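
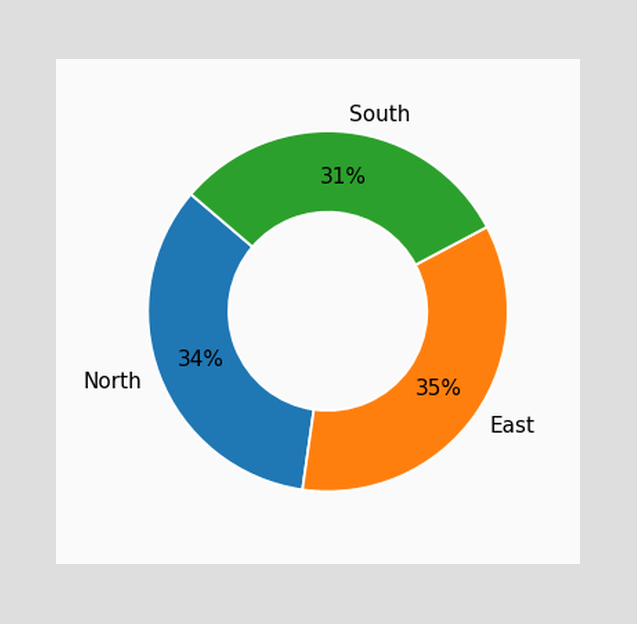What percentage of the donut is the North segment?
34%

The North segment takes up 34% of the ring.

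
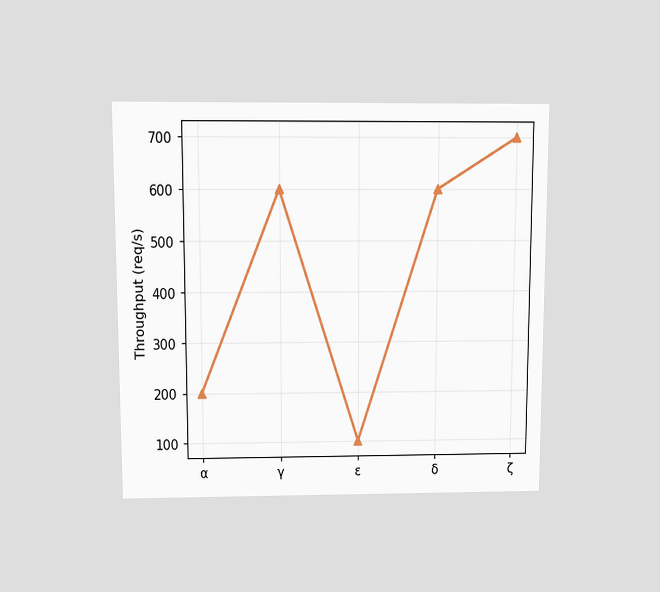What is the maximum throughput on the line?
The chart is viewed slightly from above. The highest point is at ζ, and reading across to the y-axis gives 700req/s.

700req/s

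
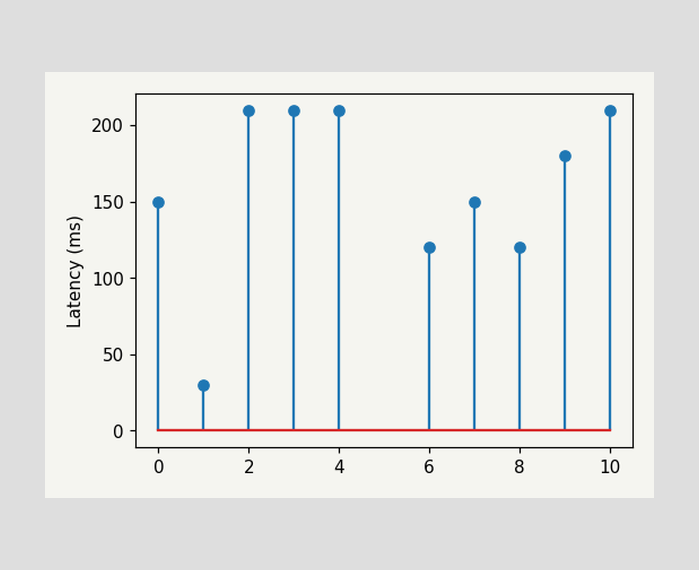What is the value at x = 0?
150ms

The stem at x=0 reaches 150ms.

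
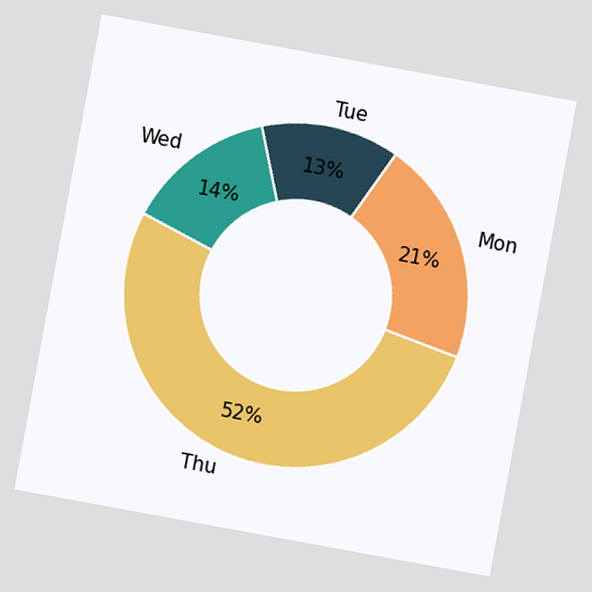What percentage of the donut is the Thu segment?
The chart is tilted about 10° clockwise. The Thu segment takes up 52% of the ring.

52%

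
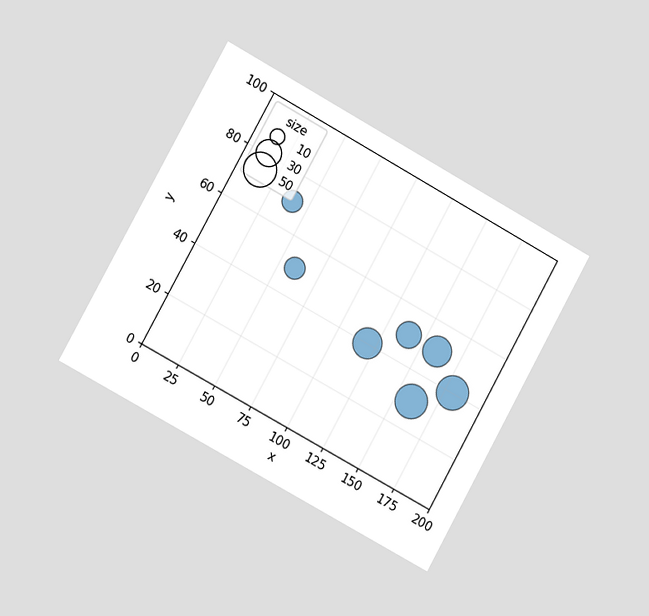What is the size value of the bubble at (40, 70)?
The chart is tilted about 29° clockwise and viewed slightly from the left. Matching the bubble at (40, 70) against the size legend gives 20.

20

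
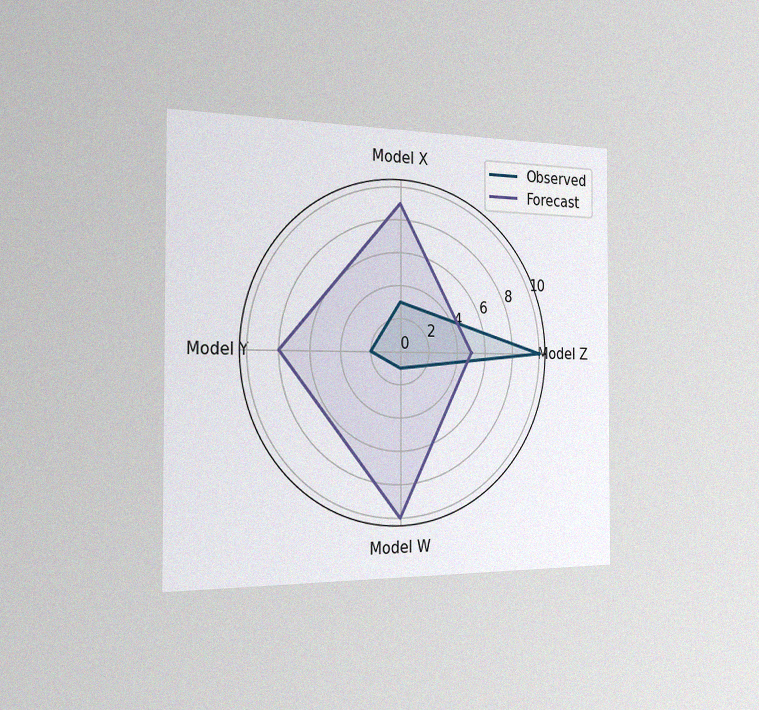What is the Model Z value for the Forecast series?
The chart is viewed slightly from the left, with some photo noise. On the Model Z axis, Forecast reaches 5.

5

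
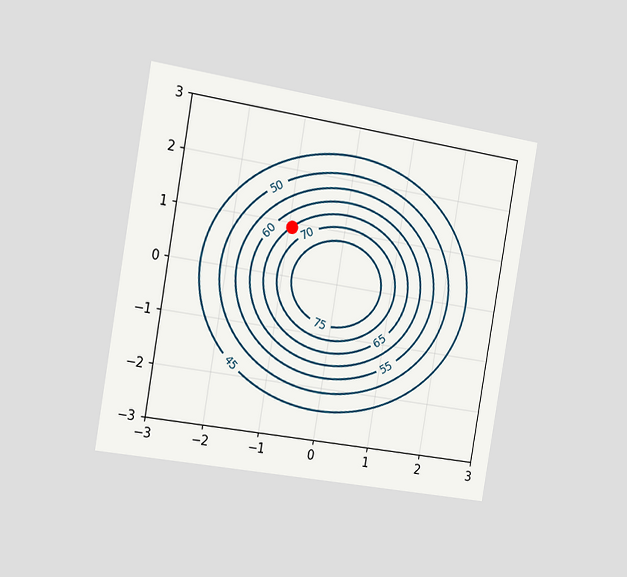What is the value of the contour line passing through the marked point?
The chart is tilted about 10° clockwise and viewed slightly from the left. The marked point sits on the contour labelled 65.

65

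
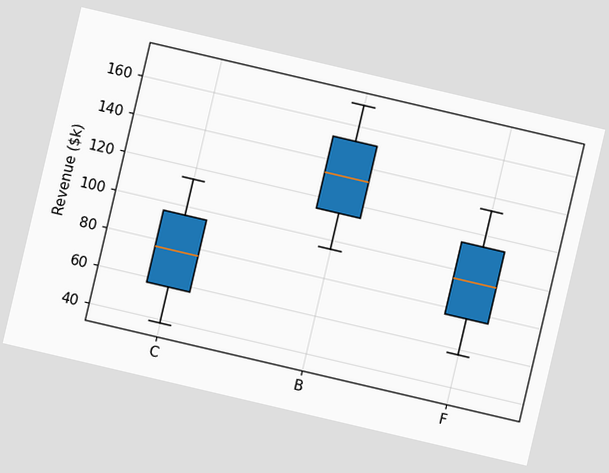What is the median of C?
$76k

The chart is tilted about 13° clockwise. The median line in the C box sits at $76k.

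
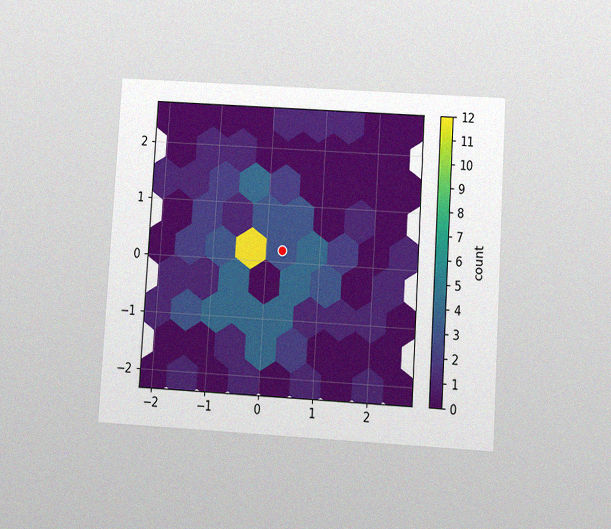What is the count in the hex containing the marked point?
The chart is tilted about 3° clockwise and viewed slightly from below, with some photo noise. The marked hex reads 3 on the colorbar.

3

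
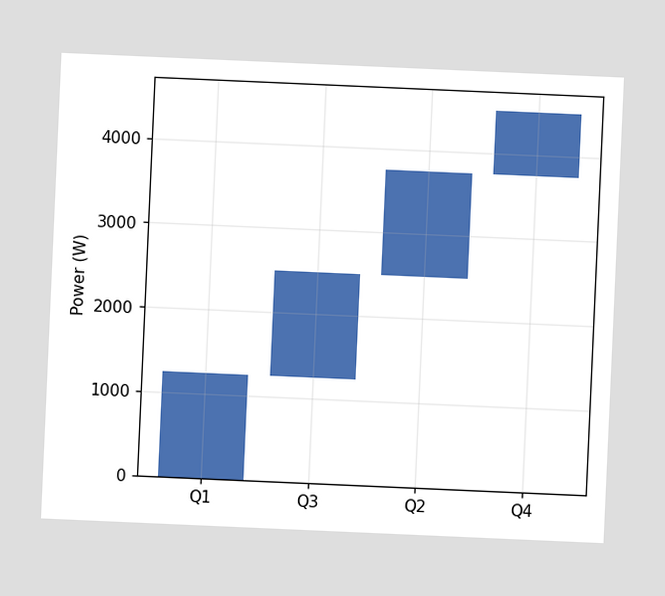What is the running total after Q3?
The chart is tilted about 3° clockwise. After Q3 the running total reaches 2500W.

2500W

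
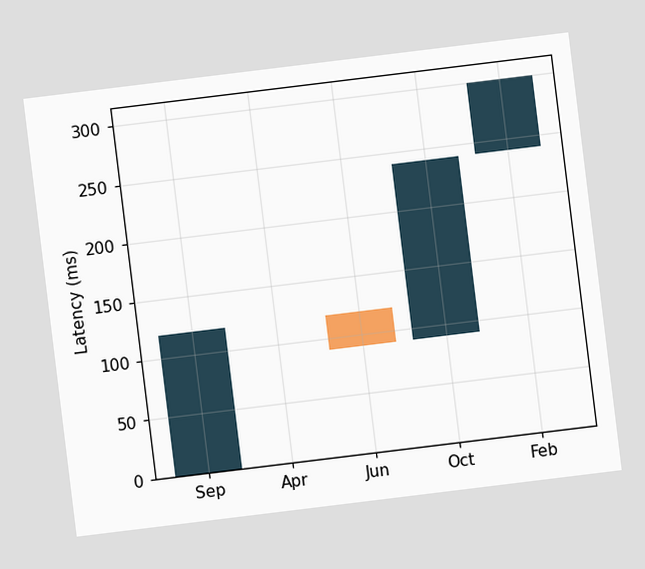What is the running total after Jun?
The chart is tilted about 7° counter-clockwise. After Jun the running total reaches 90ms.

90ms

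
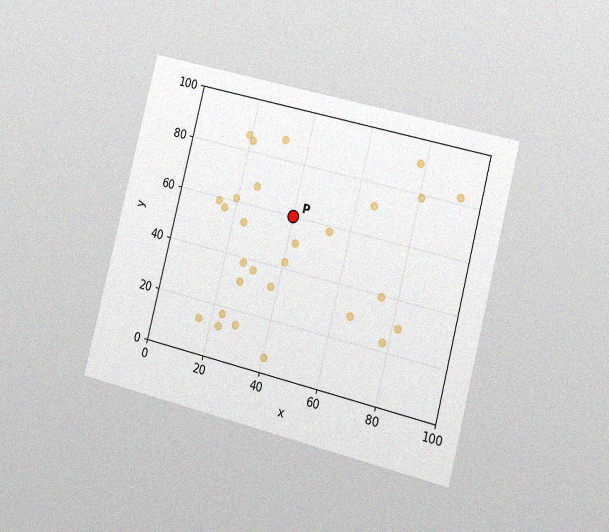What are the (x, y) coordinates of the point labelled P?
(40, 60)

The chart is tilted about 14° clockwise and viewed slightly from the right, with some photo noise. Following the gridlines from P to each axis, P sits at (40, 60).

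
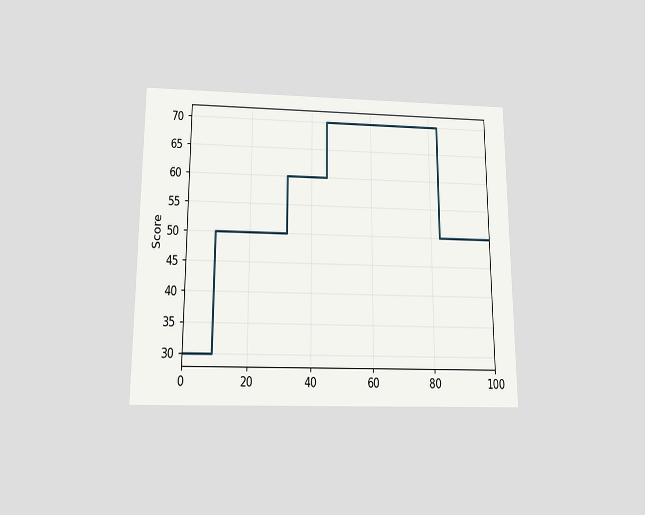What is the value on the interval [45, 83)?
70

The chart is viewed slightly from below. On [45, 83) the step sits at 70.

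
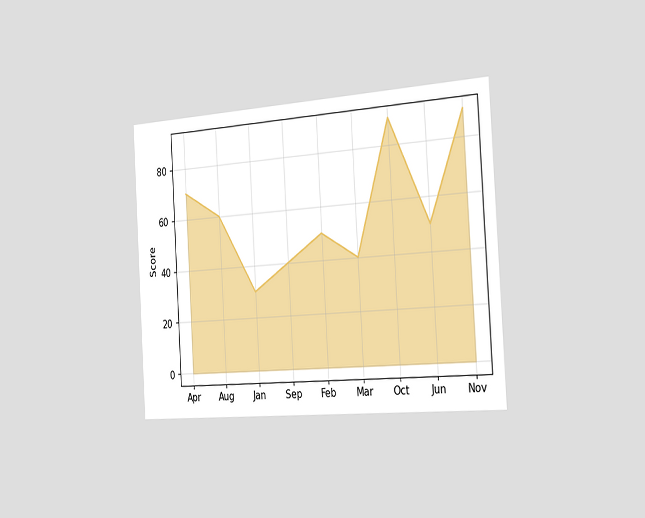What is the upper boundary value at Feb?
The chart is tilted about 3° counter-clockwise and viewed slightly from the right. At Feb the upper boundary is at 50.

50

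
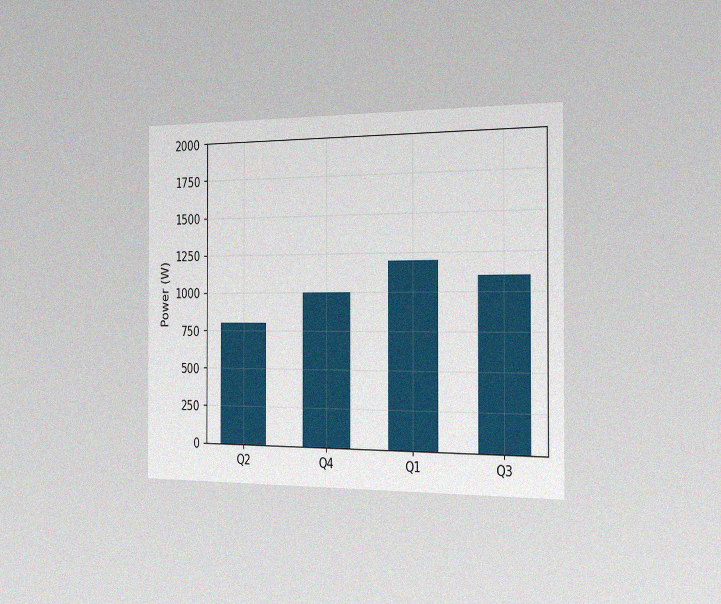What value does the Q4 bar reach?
The chart is viewed slightly from the right, with some photo noise. Reading along the chart's y-axis, the Q4 bar reaches 1000W.

1000W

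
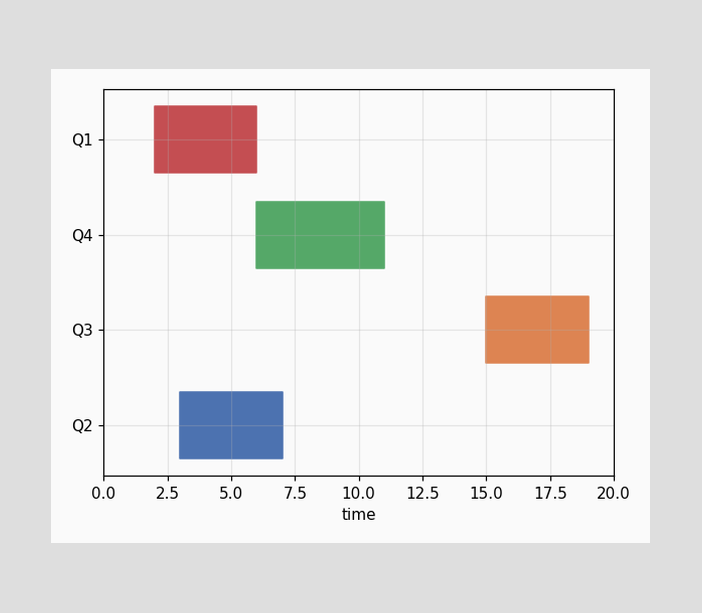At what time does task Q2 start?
3

The Q2 bar begins at t=3.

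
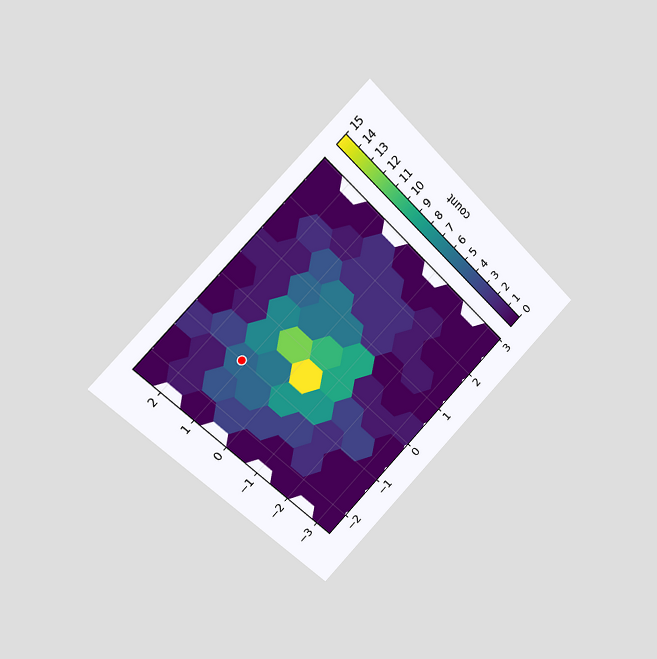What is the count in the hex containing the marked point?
The chart is tilted about 45° counter-clockwise and viewed slightly from the left. The marked hex reads 5 on the colorbar.

5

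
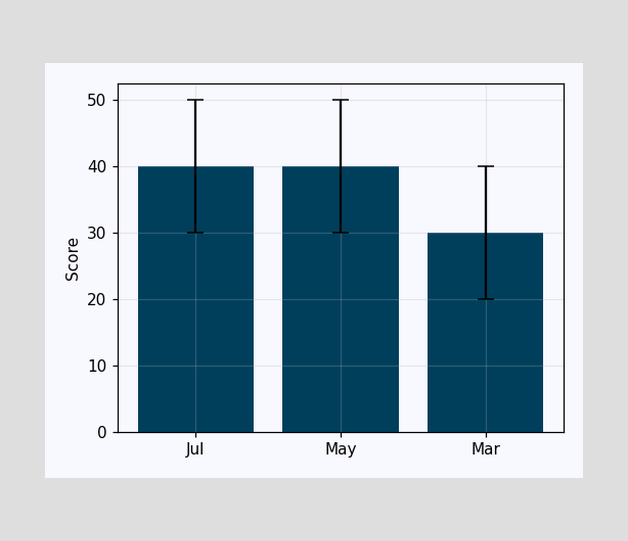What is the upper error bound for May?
The May bar's upper whisker reaches 50.

50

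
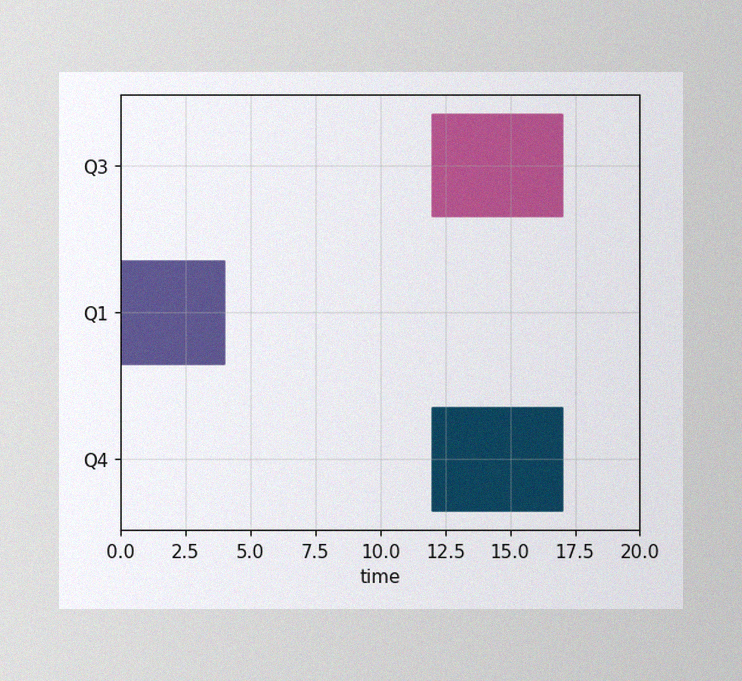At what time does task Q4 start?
12

The image has some photo noise and uneven lighting. The Q4 bar begins at t=12.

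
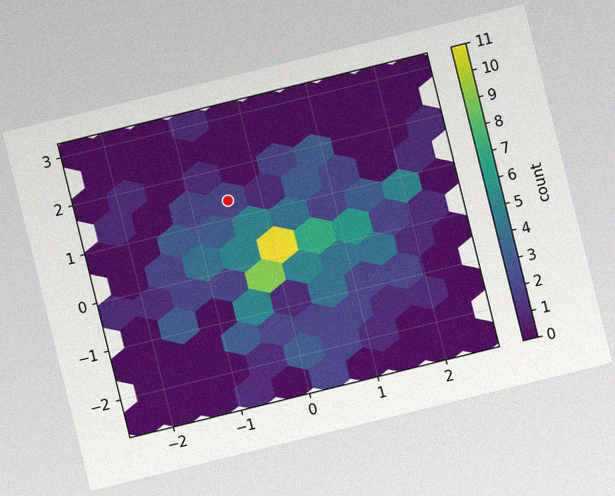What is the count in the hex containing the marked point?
The chart is tilted about 14° counter-clockwise, with some photo noise. The marked hex reads 2 on the colorbar.

2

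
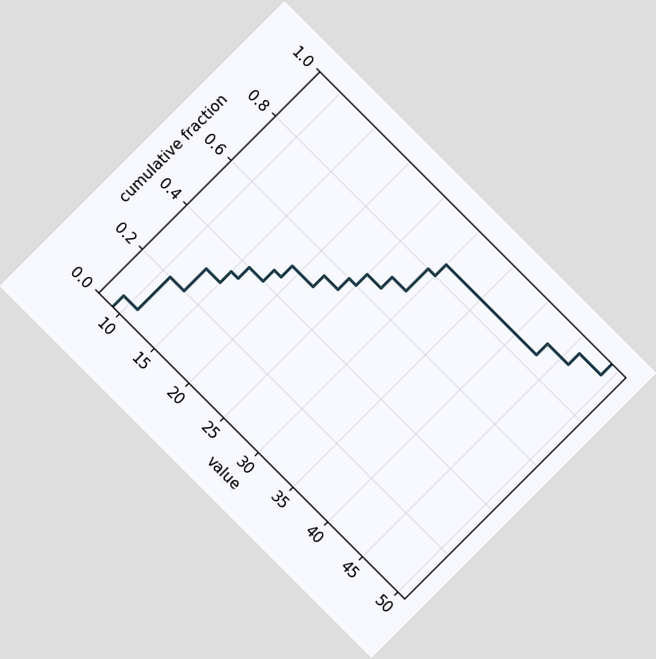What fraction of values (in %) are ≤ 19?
50%

The chart is tilted about 45° clockwise. At x=19 the ECDF step is at 50%.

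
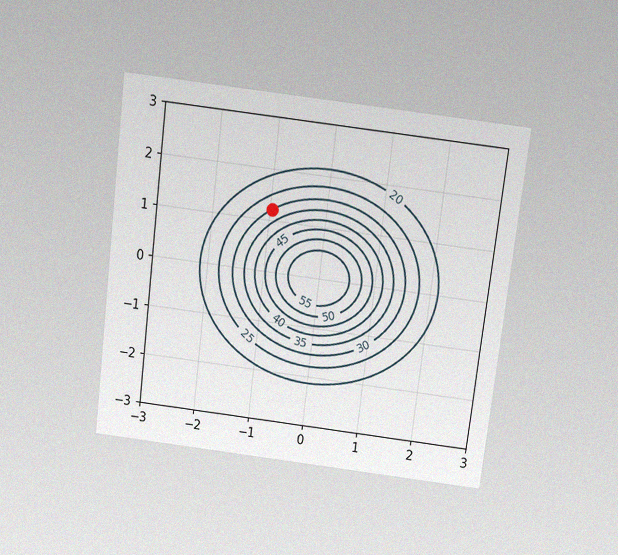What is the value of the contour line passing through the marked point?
The chart is tilted about 7° clockwise and viewed slightly from above, with some photo noise. The marked point sits on the contour labelled 30.

30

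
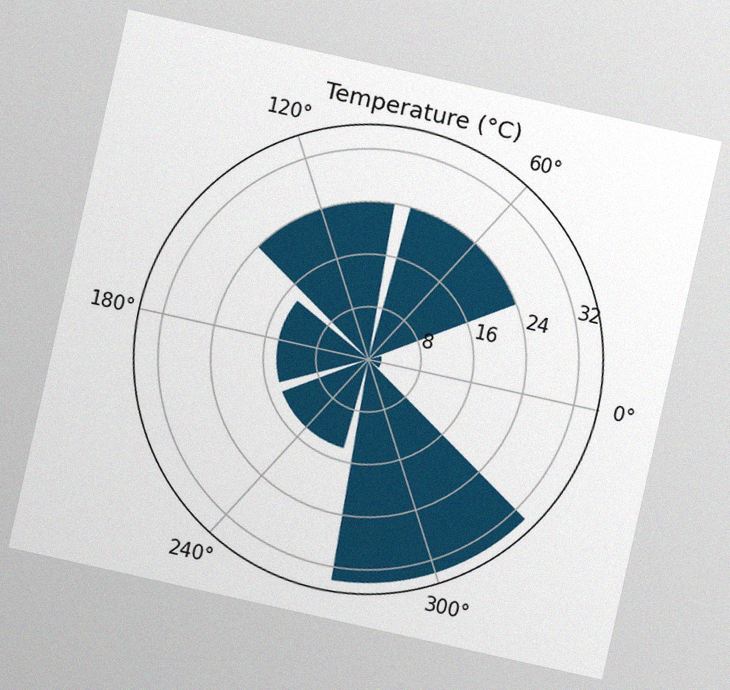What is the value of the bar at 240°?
The chart is tilted about 13° clockwise, with some photo noise. The bar at 240° reaches 14°C on the radial axis.

14°C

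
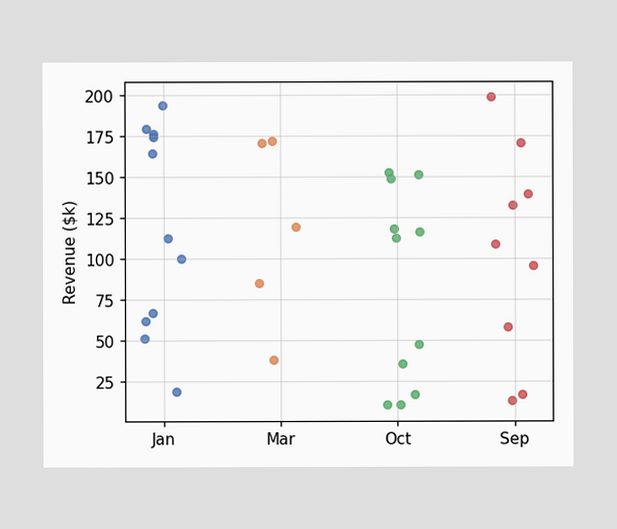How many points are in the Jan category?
Counting the markers in the Jan column gives 11.

11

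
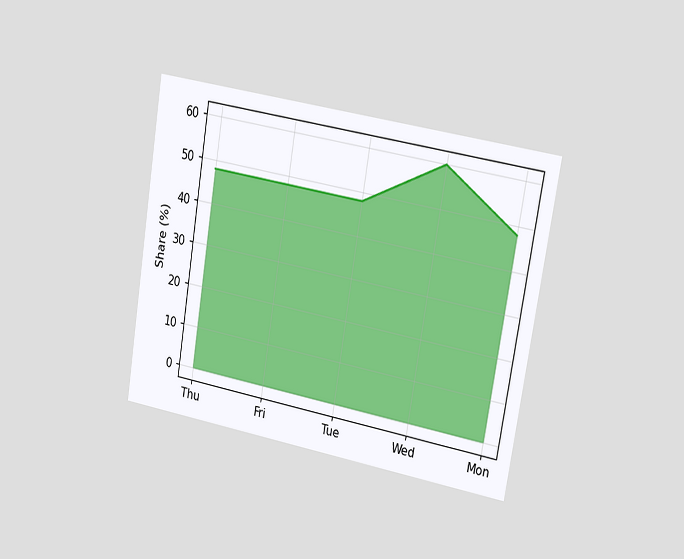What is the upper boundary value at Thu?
48%

The chart is tilted about 9° clockwise and viewed slightly from the right. At Thu the upper boundary is at 48%.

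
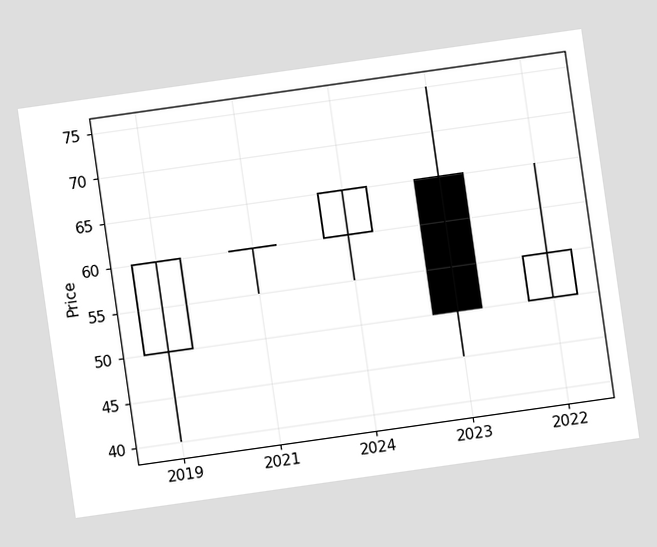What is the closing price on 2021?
The chart is tilted about 8° counter-clockwise. The 2021 candle closes at 60.

60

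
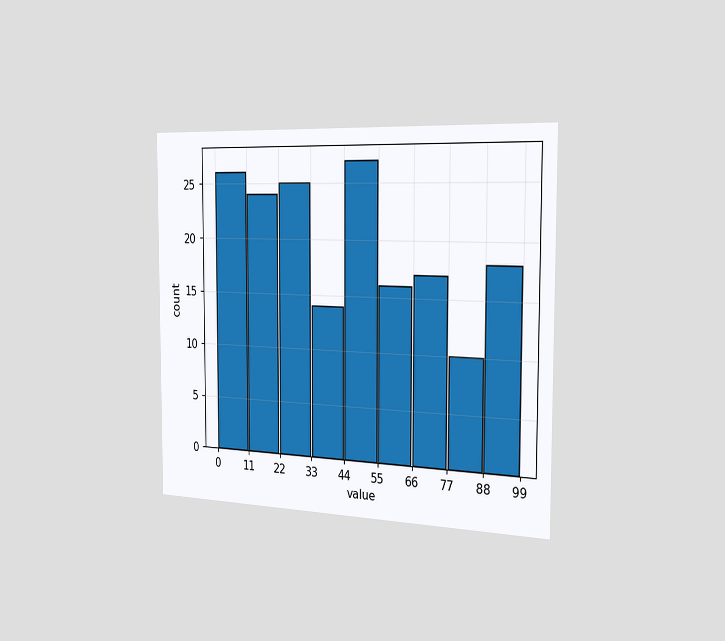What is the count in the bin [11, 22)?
24

The chart is viewed slightly from the right. The [11, 22) bin has height 24.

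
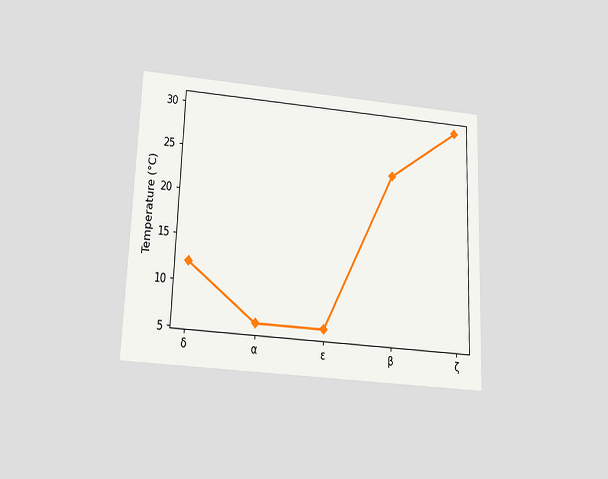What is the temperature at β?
24°C

The chart is tilted about 2° clockwise and viewed slightly from below. At β, the line is at 24°C.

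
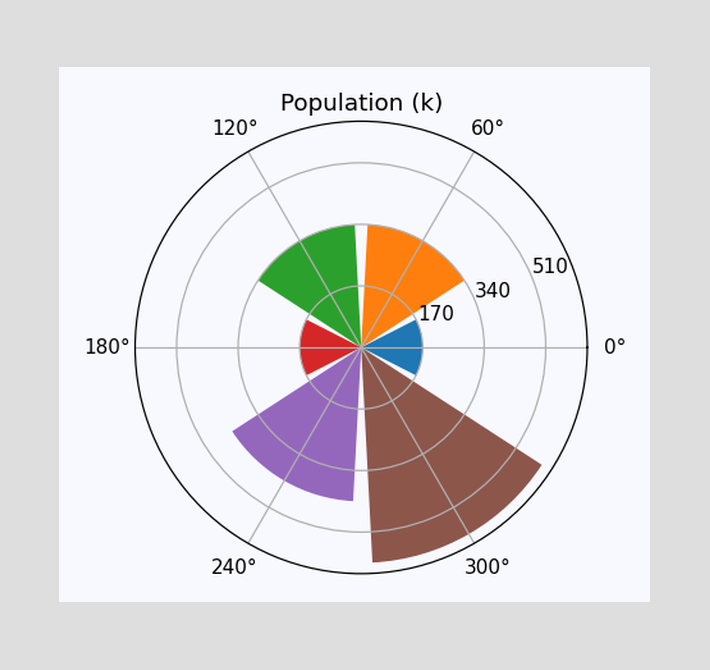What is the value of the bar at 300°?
The bar at 300° reaches 595k on the radial axis.

595k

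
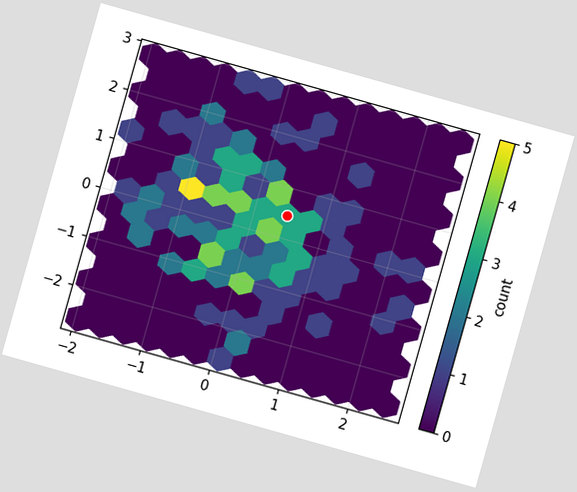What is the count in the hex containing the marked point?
The chart is tilted about 16° clockwise. The marked hex reads 3 on the colorbar.

3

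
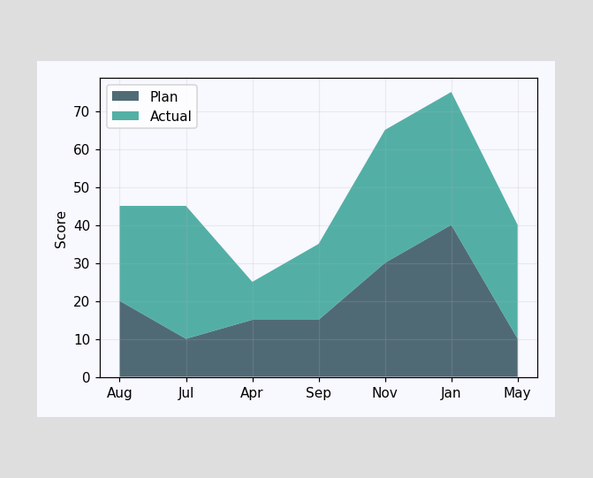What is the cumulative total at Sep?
35

The stacked total at Sep reaches 35.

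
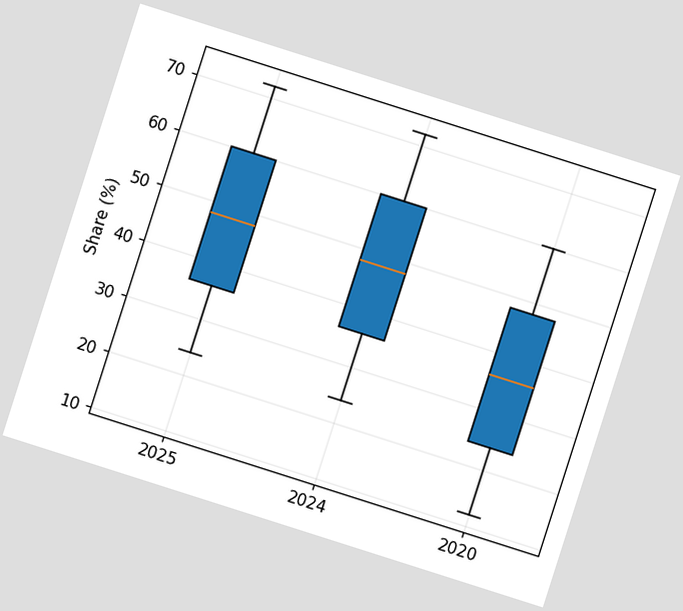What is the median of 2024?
48%

The chart is tilted about 18° clockwise. The median line in the 2024 box sits at 48%.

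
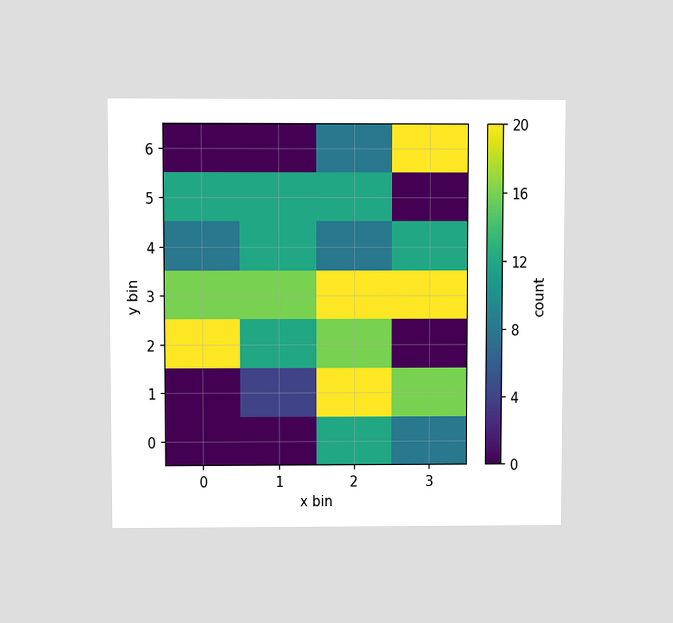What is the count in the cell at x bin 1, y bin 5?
12

The chart is viewed at a slight angle. Matching the cell (1, 5) against the colorbar gives 12.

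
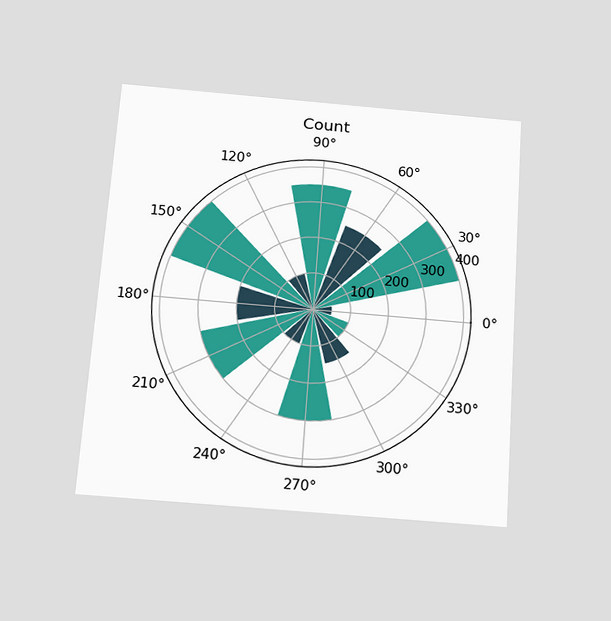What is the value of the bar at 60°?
The chart is tilted about 4° clockwise and viewed slightly from below. The bar at 60° reaches 250 on the radial axis.

250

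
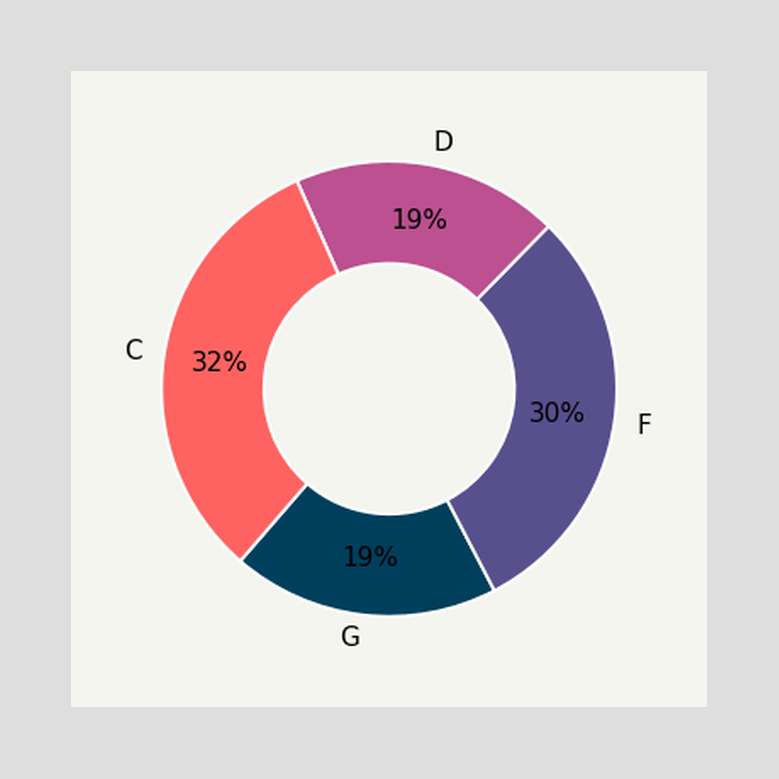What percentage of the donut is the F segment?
The F segment takes up 30% of the ring.

30%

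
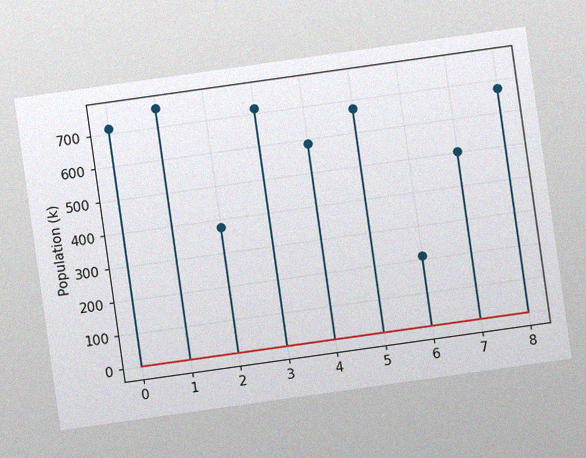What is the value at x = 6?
210k

The chart is tilted about 8° counter-clockwise, with some photo noise. The stem at x=6 reaches 210k.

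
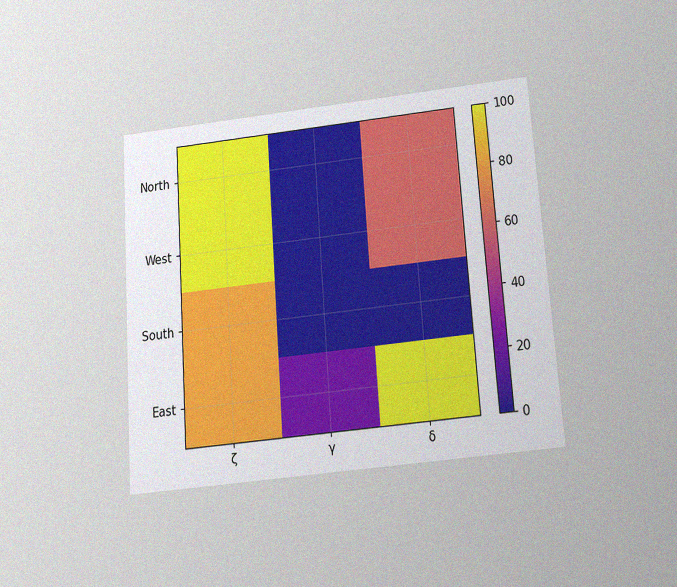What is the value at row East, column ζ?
80

The chart is tilted about 4° counter-clockwise and viewed slightly from below, with some photo noise. Matching cell (East, ζ) against the colorbar gives 80.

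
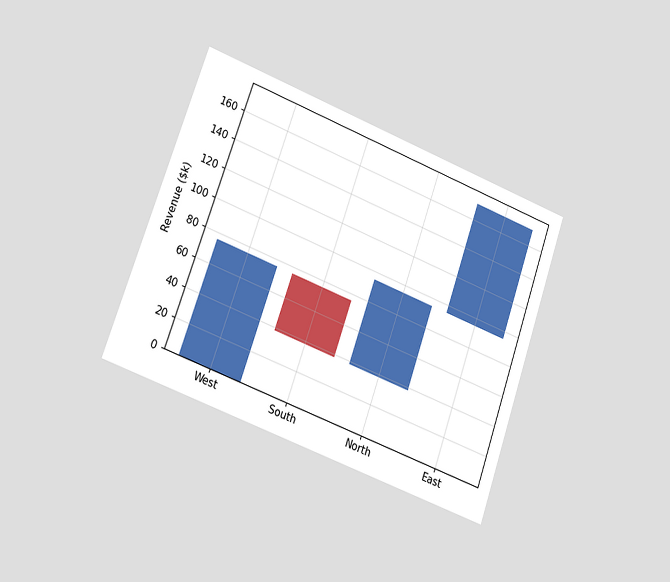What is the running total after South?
$38k

The chart is tilted about 19° clockwise and viewed slightly from the left. After South the running total reaches $38k.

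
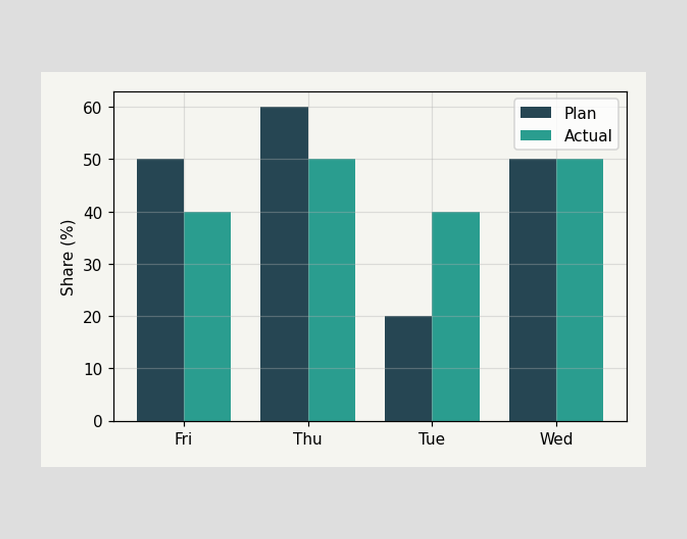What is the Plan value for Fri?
50%

The Plan bar at Fri reaches 50% on the y-axis.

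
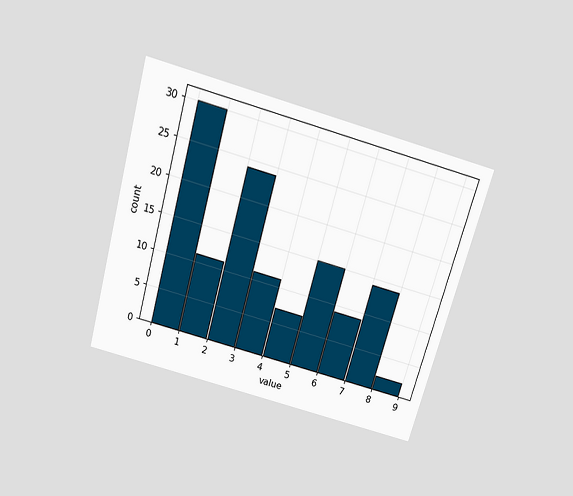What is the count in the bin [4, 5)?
7

The chart is tilted about 16° clockwise and viewed slightly from above. The [4, 5) bin has height 7.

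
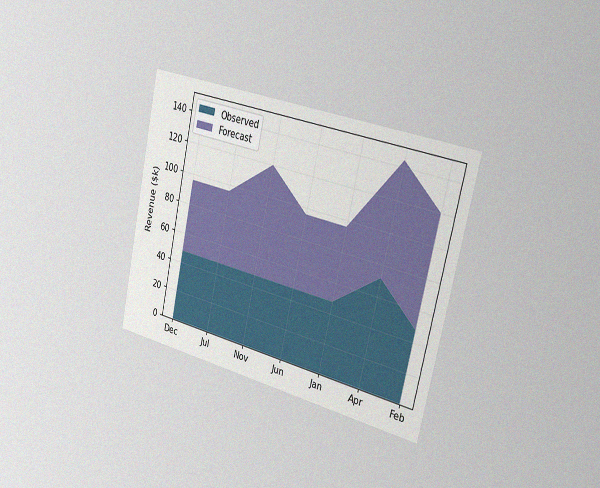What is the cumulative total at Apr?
$144k

The chart is tilted about 13° clockwise and viewed slightly from the right, with some photo noise. The stacked total at Apr reaches $144k.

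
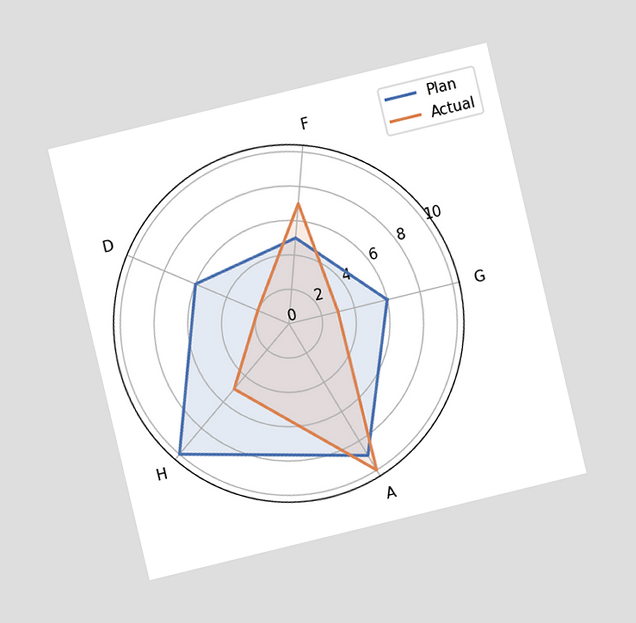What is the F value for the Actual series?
7

The chart is tilted about 13° counter-clockwise and viewed at a slight angle. On the F axis, Actual reaches 7.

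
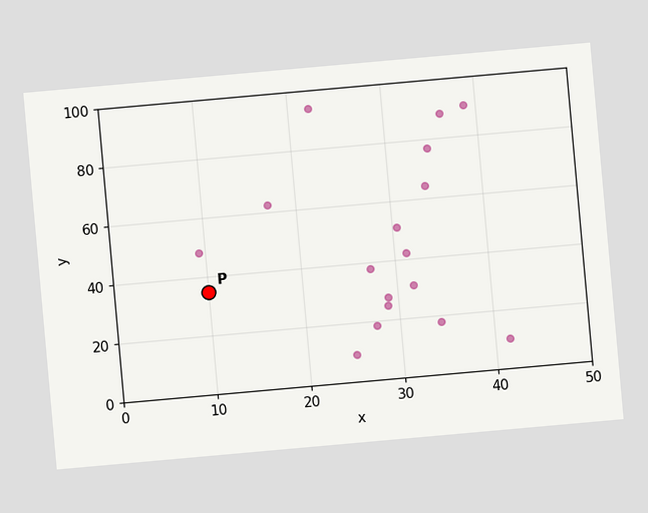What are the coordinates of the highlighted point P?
The chart is tilted about 5° counter-clockwise. Following the gridlines from P to each axis, P sits at (10, 35).

(10, 35)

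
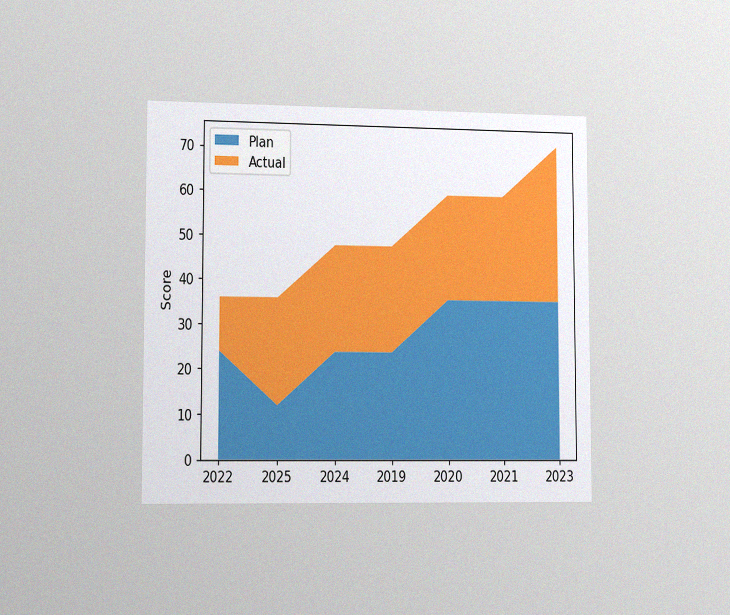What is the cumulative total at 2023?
The chart is viewed slightly from the left, with some photo noise. The stacked total at 2023 reaches 72.

72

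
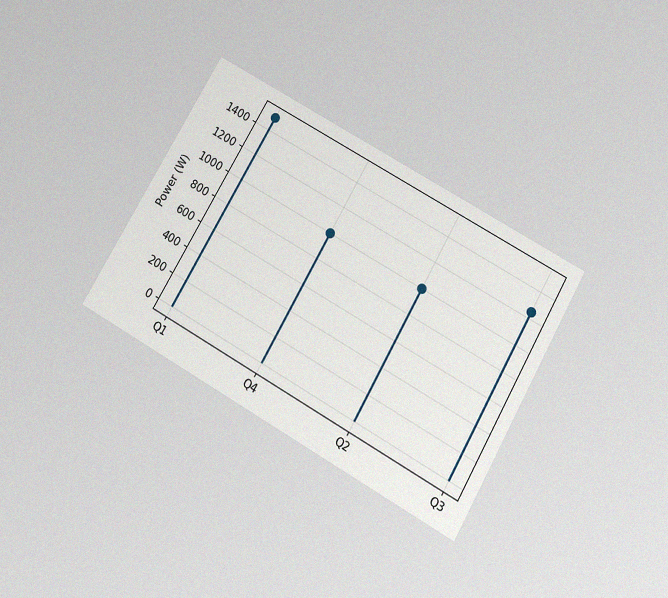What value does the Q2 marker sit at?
The chart is tilted about 30° clockwise and viewed slightly from below, with some photo noise. The Q2 marker sits at 1000W.

1000W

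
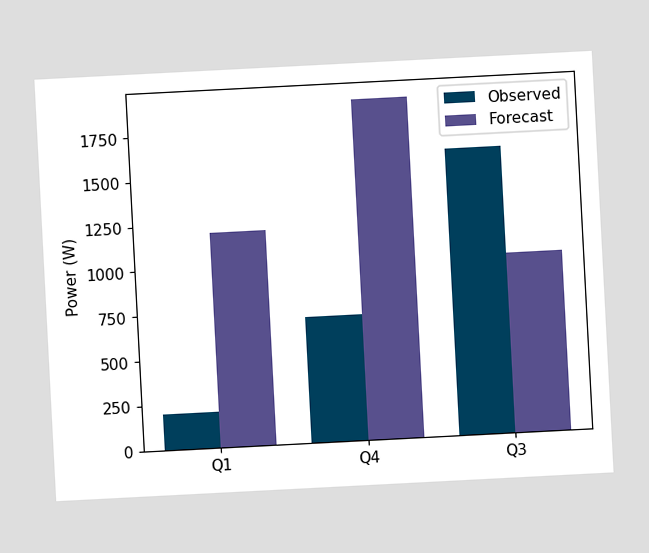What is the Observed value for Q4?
700W

The chart is tilted about 3° counter-clockwise. The Observed bar at Q4 reaches 700W on the y-axis.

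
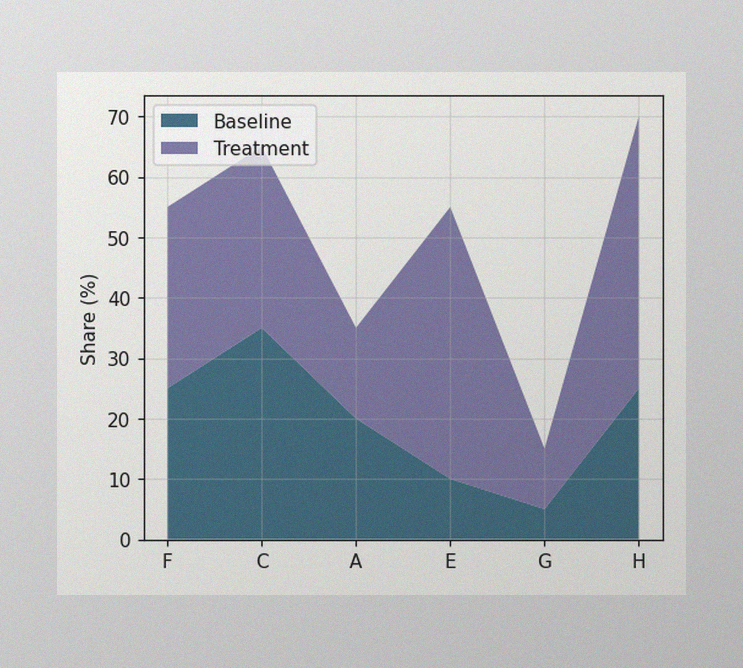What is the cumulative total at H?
The image has some photo noise and uneven lighting. The stacked total at H reaches 70%.

70%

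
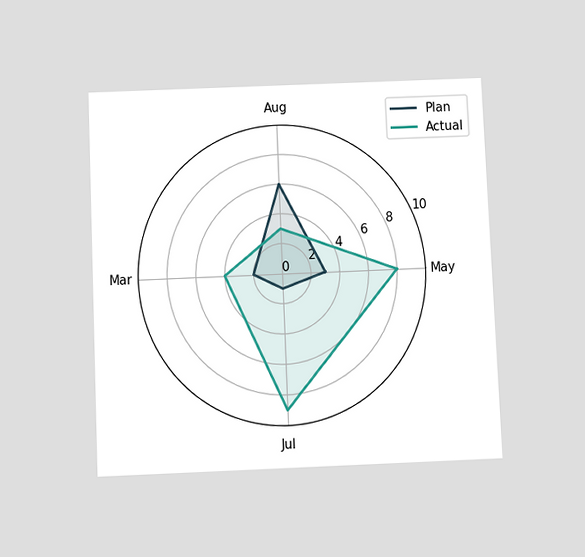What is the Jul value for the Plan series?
The chart is tilted about 2° counter-clockwise and viewed slightly from below. On the Jul axis, Plan reaches 1.

1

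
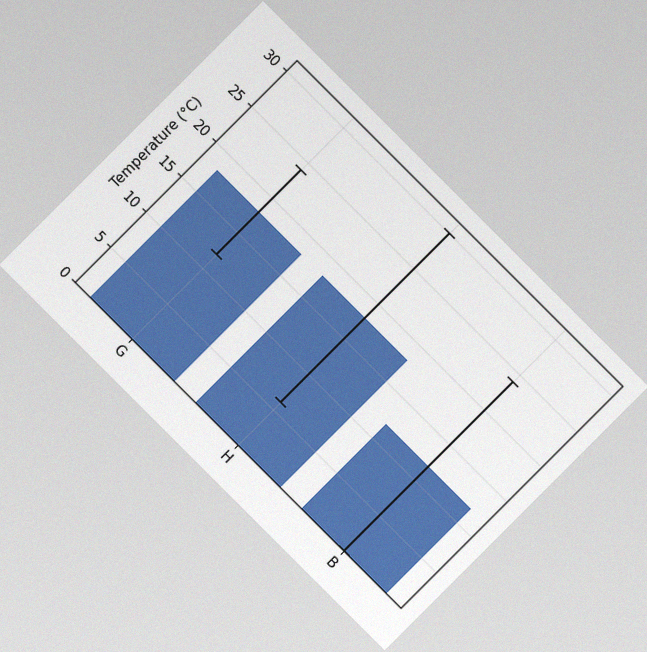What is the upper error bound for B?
The chart is tilted about 45° clockwise, with some photo noise. The B bar's upper whisker reaches 24°C.

24°C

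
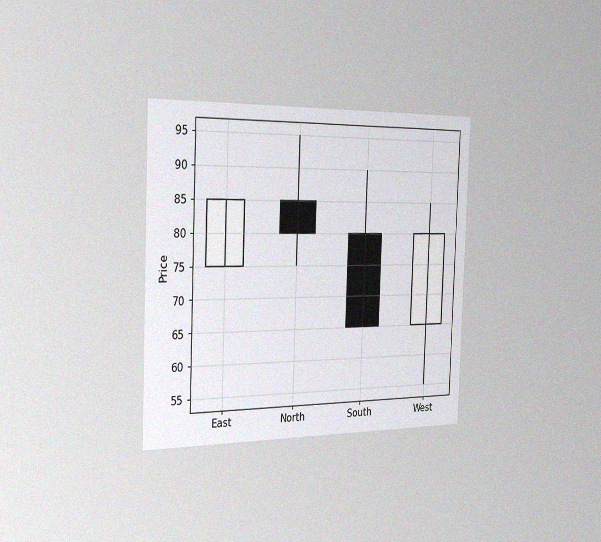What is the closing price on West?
80

The chart is tilted about 2° clockwise and viewed slightly from the left, with some photo noise. The West candle closes at 80.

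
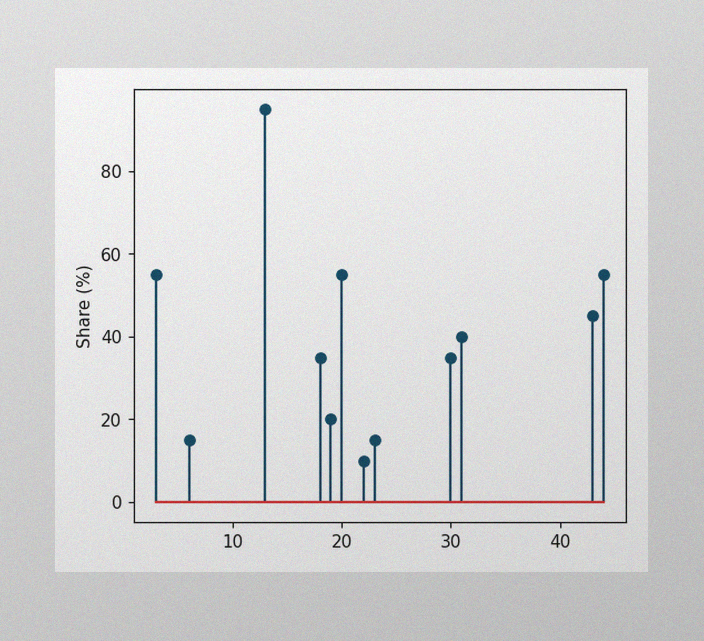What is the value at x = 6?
The image has some photo noise and uneven lighting. The stem at x=6 reaches 15%.

15%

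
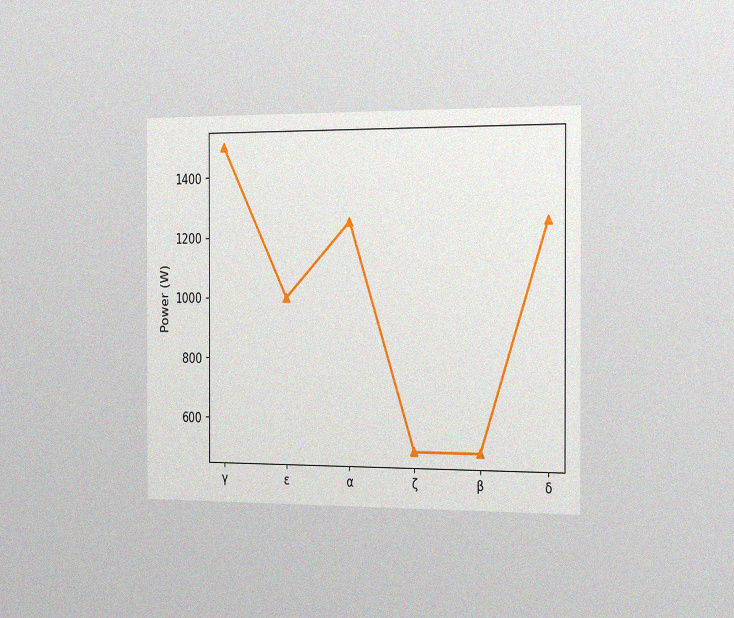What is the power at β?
500W

The chart is viewed slightly from the right, with some photo noise. At β, the line is at 500W.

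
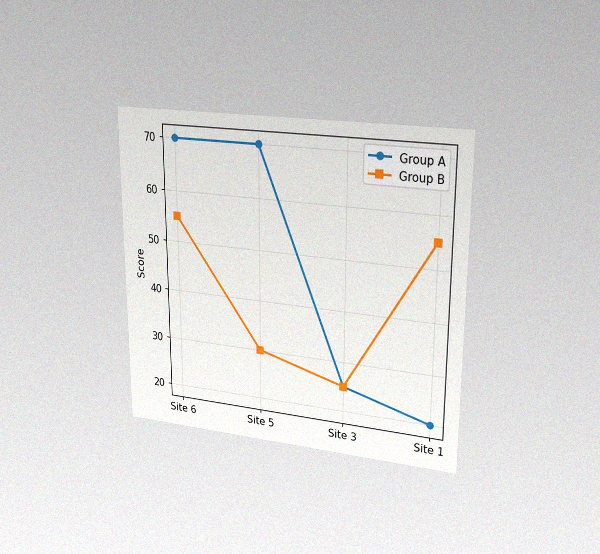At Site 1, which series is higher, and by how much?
The chart is viewed at a slight angle, with some photo noise. At Site 1, Group B sits above the other line by 35.

Group B, by 35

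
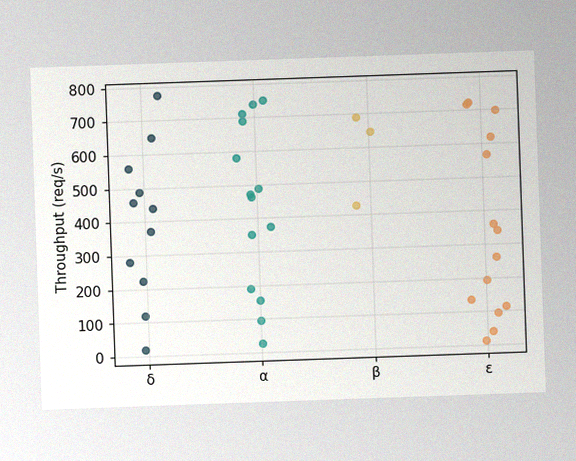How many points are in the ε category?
14

The image has some photo noise and uneven lighting. Counting the markers in the ε column gives 14.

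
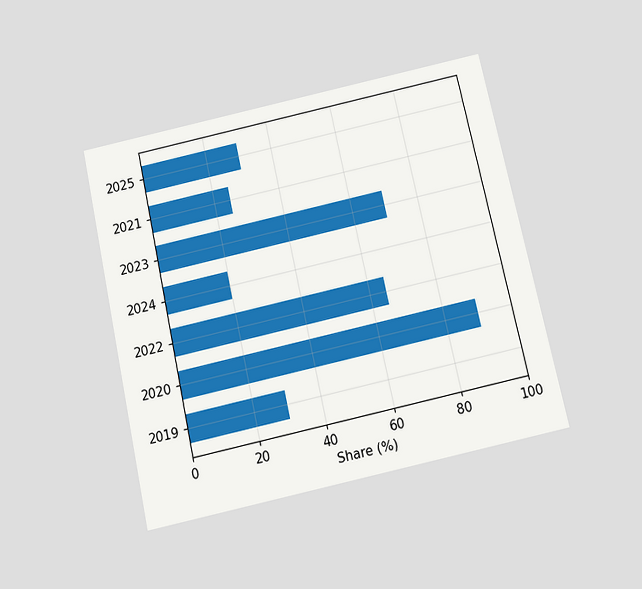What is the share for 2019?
The chart is tilted about 12° counter-clockwise and viewed slightly from below. Reading along the chart's x-axis, the 2019 bar reaches 30%.

30%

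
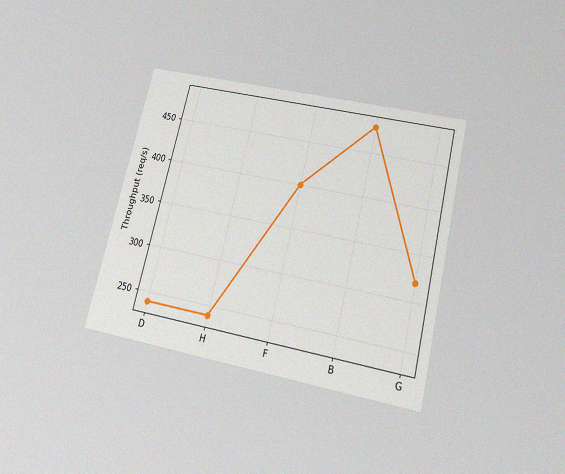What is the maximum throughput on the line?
480req/s

The chart is tilted about 14° clockwise and viewed slightly from below, with some photo noise. The highest point is at B, and reading across to the y-axis gives 480req/s.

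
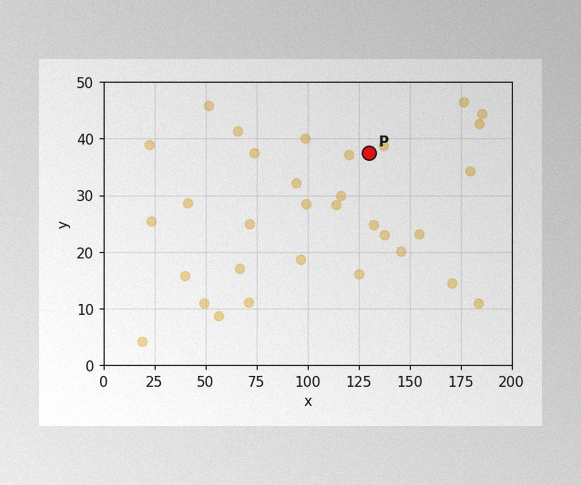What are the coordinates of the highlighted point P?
The image has some photo noise and uneven lighting. Following the gridlines from P to each axis, P sits at (130, 37.5).

(130, 37.5)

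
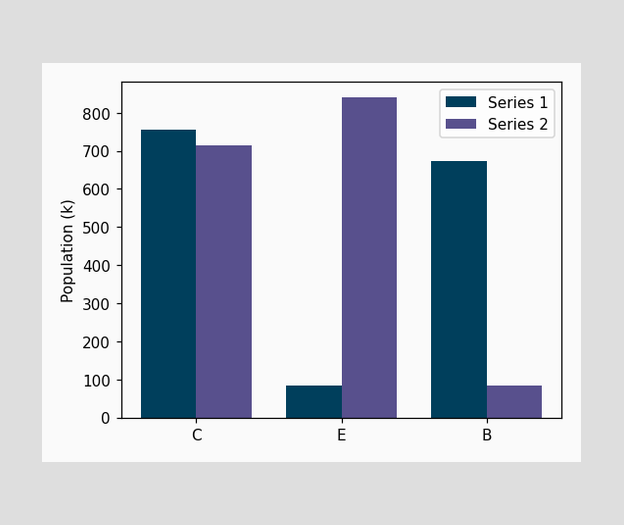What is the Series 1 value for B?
The Series 1 bar at B reaches 672k on the y-axis.

672k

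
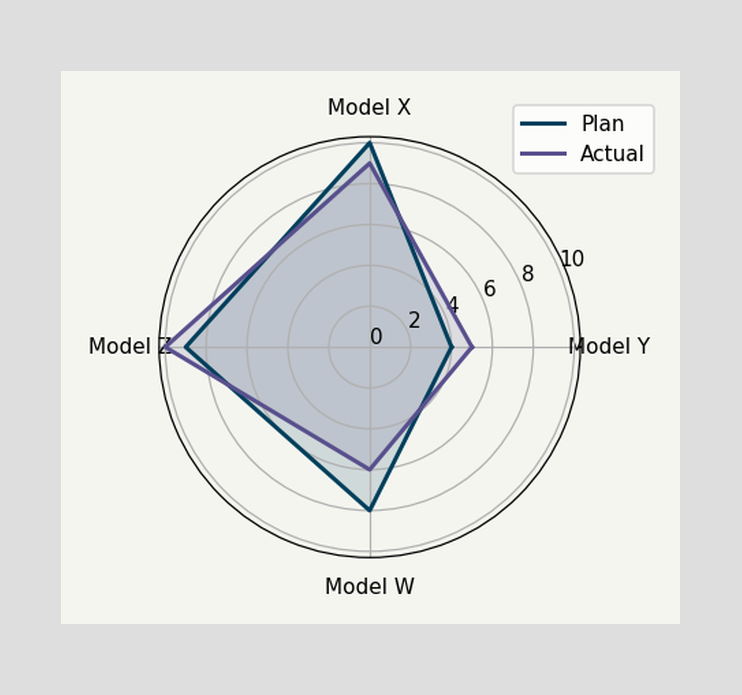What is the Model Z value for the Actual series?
On the Model Z axis, Actual reaches 10.

10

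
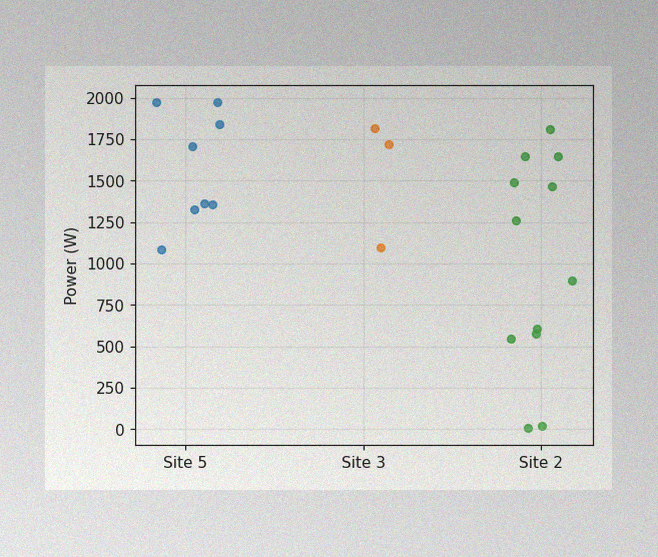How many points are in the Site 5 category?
8

The image has some photo noise and uneven lighting. Counting the markers in the Site 5 column gives 8.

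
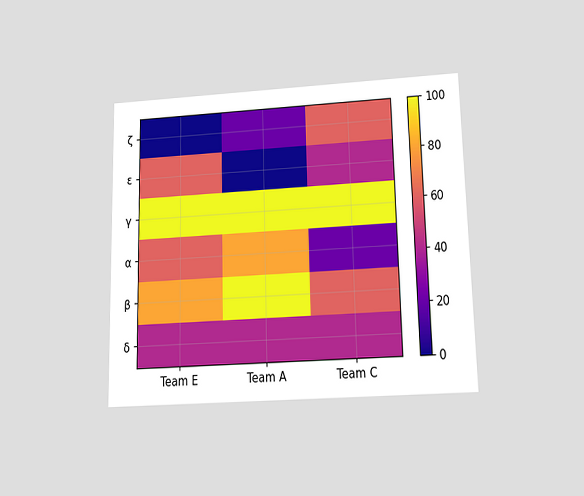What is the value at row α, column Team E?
60

The chart is viewed slightly from below. Matching cell (α, Team E) against the colorbar gives 60.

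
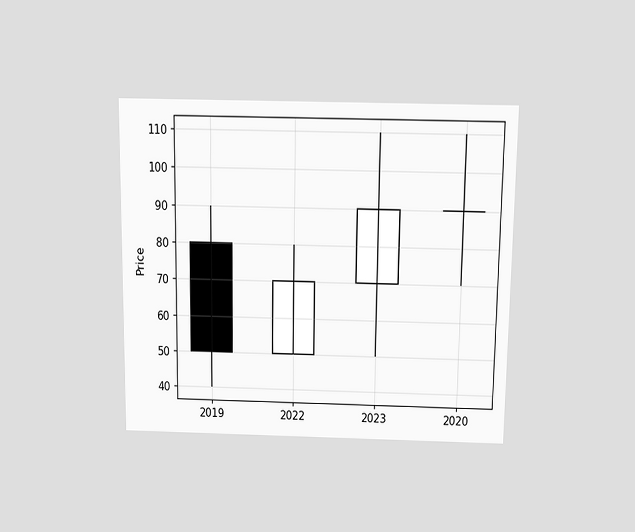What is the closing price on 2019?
The chart is viewed slightly from above. The 2019 candle closes at 50.

50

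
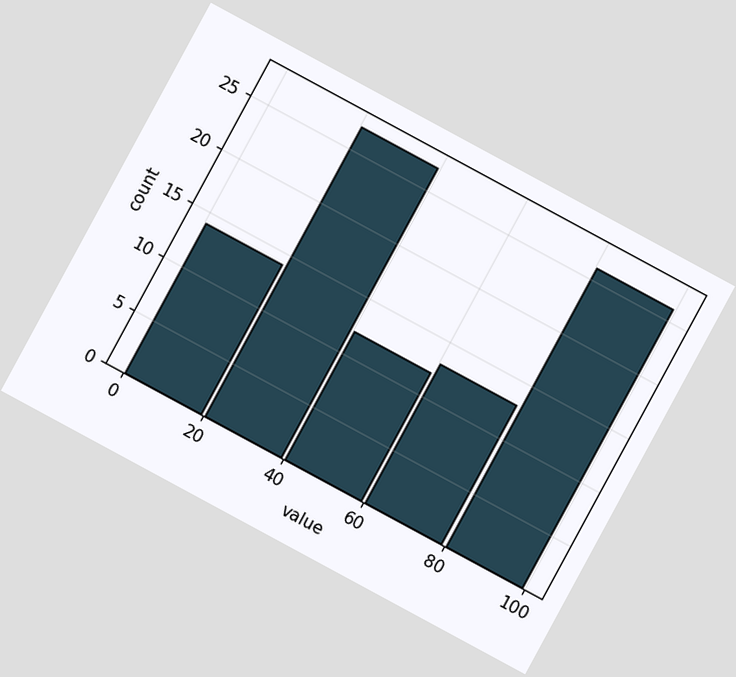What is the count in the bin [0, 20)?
The chart is tilted about 28° clockwise. The [0, 20) bin has height 14.

14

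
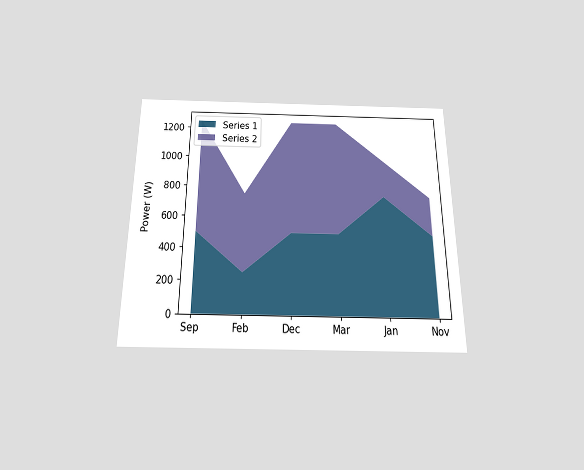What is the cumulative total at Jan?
1000W

The chart is viewed slightly from below. The stacked total at Jan reaches 1000W.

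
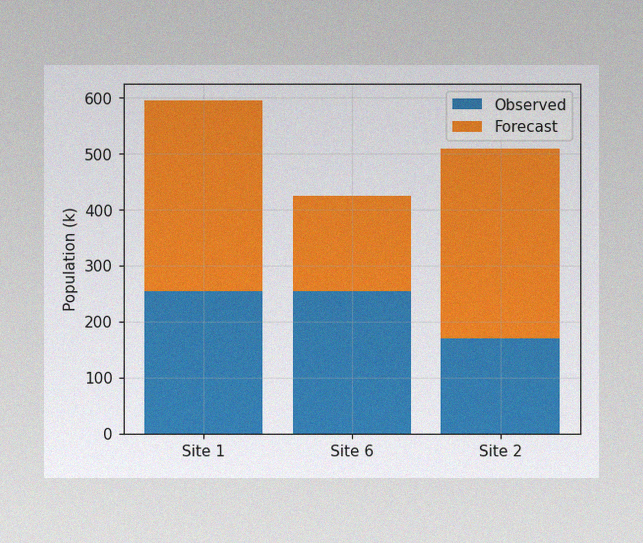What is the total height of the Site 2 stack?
510k

The image has some photo noise and uneven lighting. The Site 2 stack's top reaches 510k on the y-axis.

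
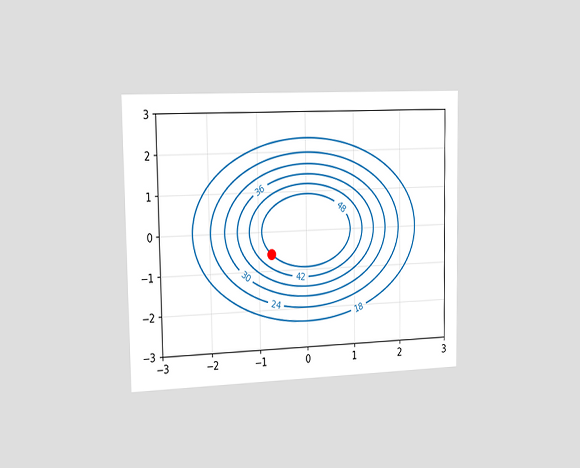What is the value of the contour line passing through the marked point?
48

The chart is viewed slightly from the left. The marked point sits on the contour labelled 48.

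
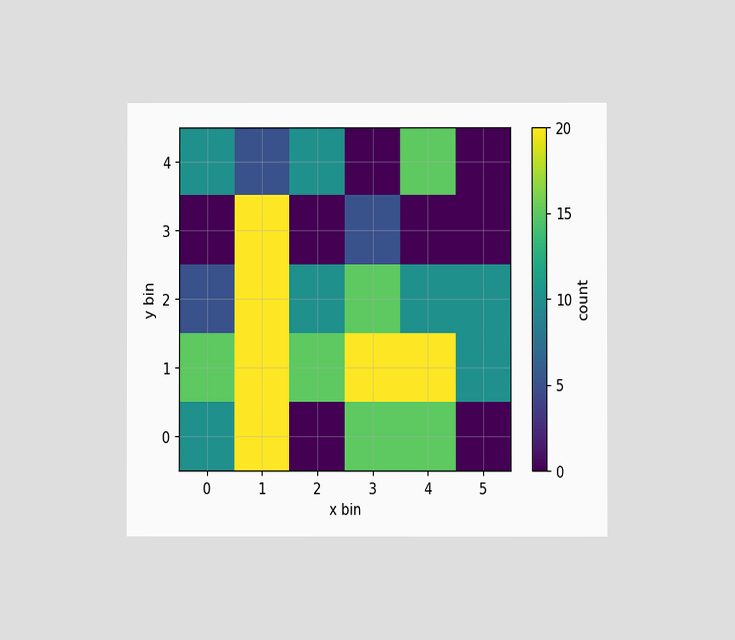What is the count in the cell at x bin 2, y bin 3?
0

The chart is viewed at a slight angle. Matching the cell (2, 3) against the colorbar gives 0.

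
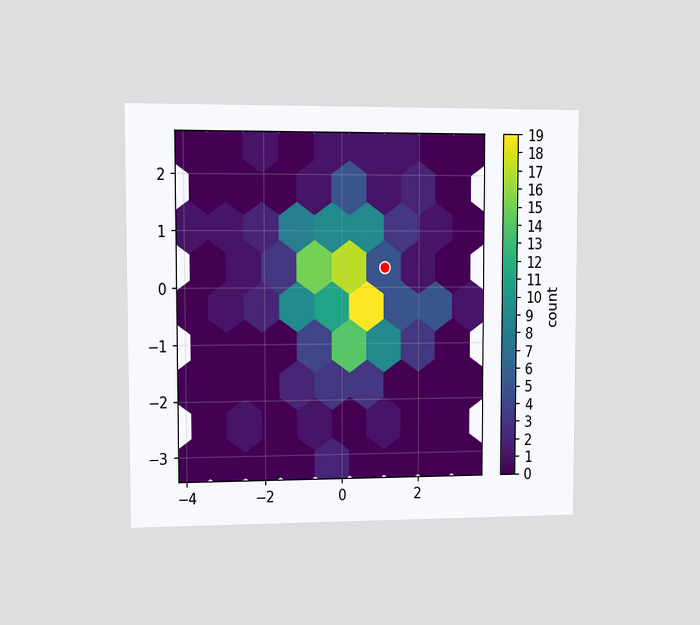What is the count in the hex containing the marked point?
5

The chart is viewed at a slight angle. The marked hex reads 5 on the colorbar.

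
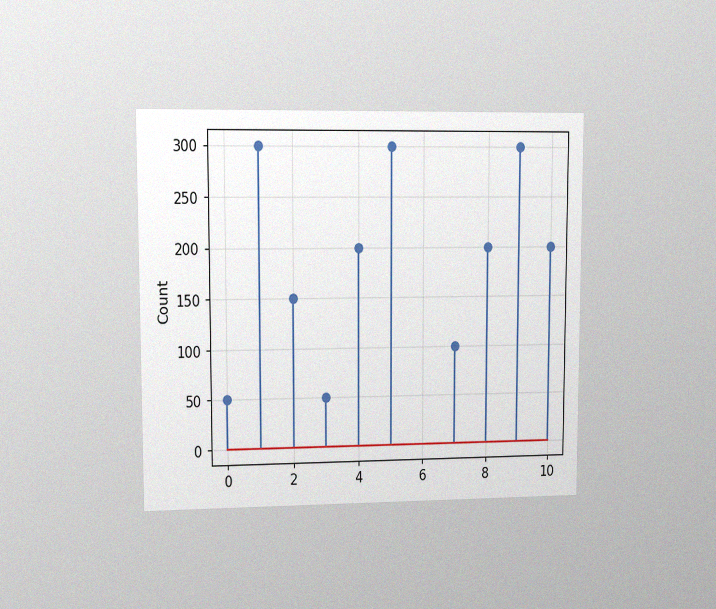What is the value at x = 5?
The chart is viewed at a slight angle, with some photo noise. The stem at x=5 reaches 300.

300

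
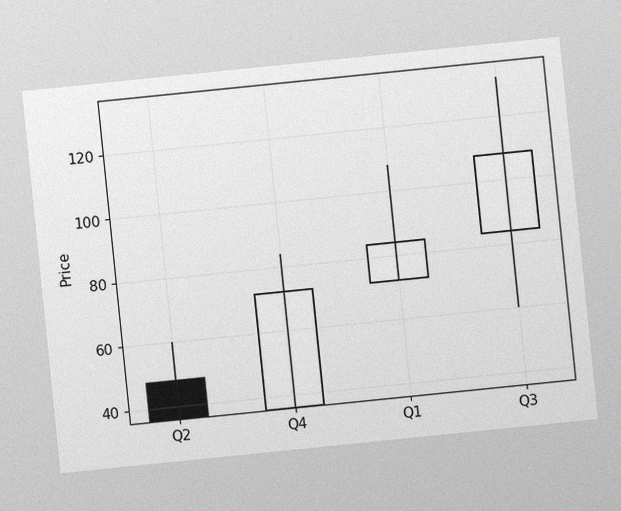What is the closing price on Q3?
The chart is tilted about 6° counter-clockwise, with some photo noise. The Q3 candle closes at 108.

108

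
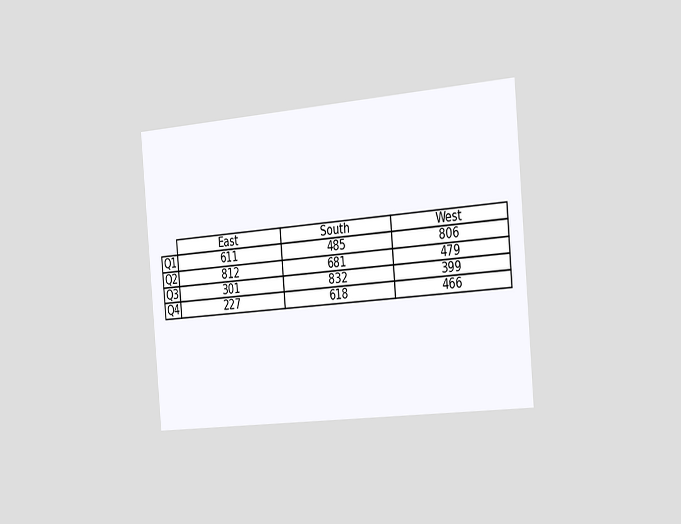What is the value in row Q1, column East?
The chart is tilted about 5° counter-clockwise and viewed slightly from the right. The (Q1, East) cell reads 611.

611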